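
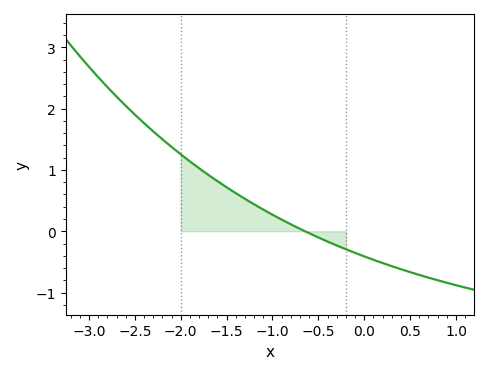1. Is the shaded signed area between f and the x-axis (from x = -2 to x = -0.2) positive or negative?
positive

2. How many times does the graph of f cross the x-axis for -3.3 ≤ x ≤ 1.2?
1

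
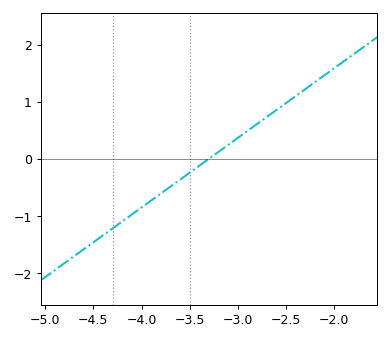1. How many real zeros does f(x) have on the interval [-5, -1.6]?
1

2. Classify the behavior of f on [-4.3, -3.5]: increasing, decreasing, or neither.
increasing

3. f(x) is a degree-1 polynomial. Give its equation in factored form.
y = 1.22(x + 3.3)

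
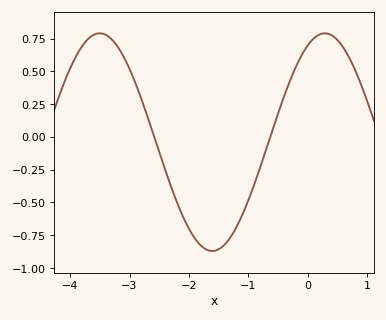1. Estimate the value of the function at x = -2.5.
-0.115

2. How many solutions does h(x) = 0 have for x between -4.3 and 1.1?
2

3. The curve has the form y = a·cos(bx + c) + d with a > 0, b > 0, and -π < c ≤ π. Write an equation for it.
y = 0.83cos(1.66x - 0.472) - 0.04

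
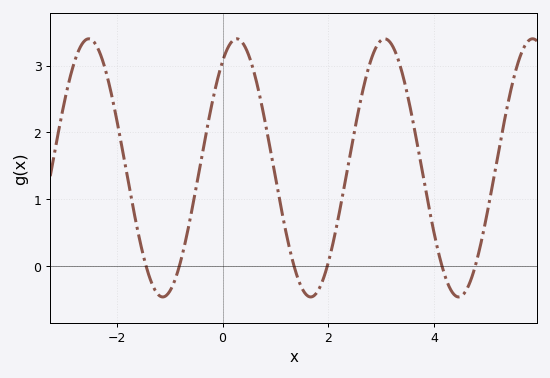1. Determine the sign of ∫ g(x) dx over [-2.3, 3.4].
positive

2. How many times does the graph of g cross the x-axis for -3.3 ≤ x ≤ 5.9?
6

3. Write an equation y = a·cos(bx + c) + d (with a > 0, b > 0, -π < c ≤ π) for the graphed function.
y = 1.93cos(2.25x - 0.602) + 1.47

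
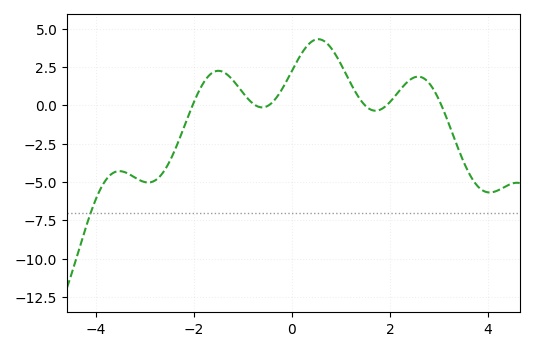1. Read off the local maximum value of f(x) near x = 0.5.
4.31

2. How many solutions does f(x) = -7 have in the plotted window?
1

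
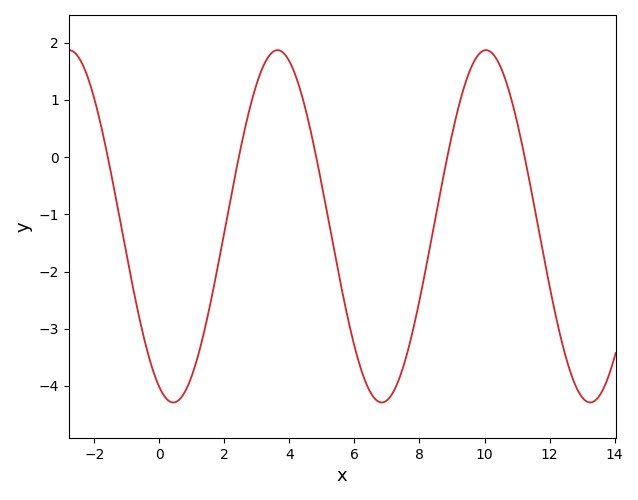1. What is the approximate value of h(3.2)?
1.6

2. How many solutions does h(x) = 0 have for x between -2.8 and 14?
5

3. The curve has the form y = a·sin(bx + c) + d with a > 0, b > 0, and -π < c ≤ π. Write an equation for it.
y = 3.08sin(0.98x - 2) - 1.21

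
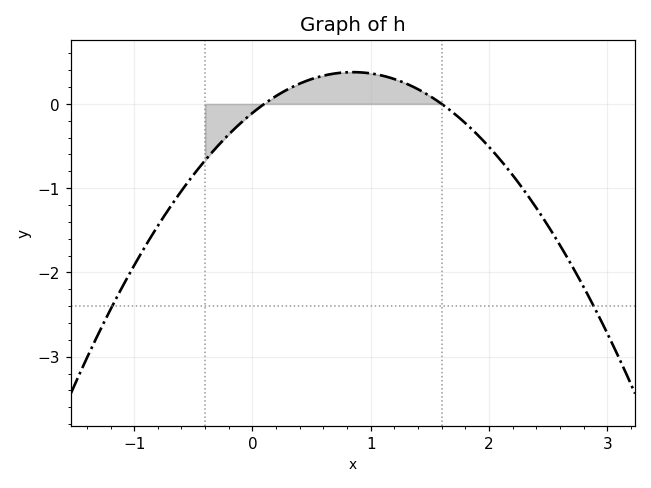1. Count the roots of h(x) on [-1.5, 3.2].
2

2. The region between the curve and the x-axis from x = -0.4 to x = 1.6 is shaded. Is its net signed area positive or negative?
positive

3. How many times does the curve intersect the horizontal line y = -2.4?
2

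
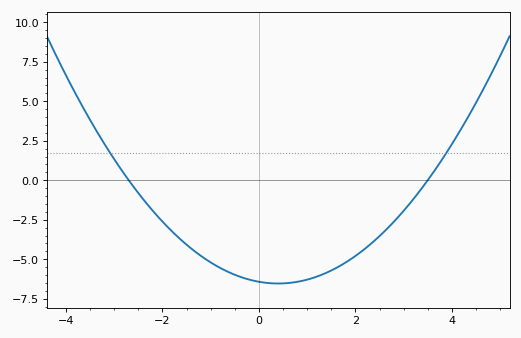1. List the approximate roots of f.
-2.8, 3.4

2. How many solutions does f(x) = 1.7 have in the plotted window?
2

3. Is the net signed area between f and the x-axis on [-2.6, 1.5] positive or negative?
negative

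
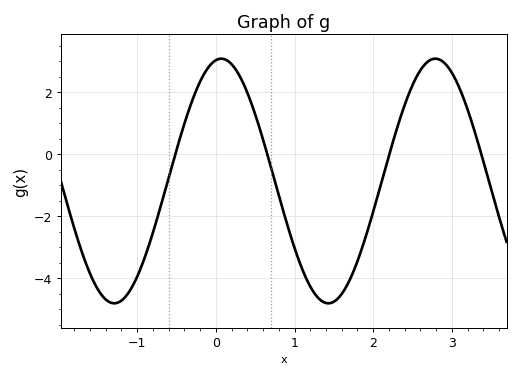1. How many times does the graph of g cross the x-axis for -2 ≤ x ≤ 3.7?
4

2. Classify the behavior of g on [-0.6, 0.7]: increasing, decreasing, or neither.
neither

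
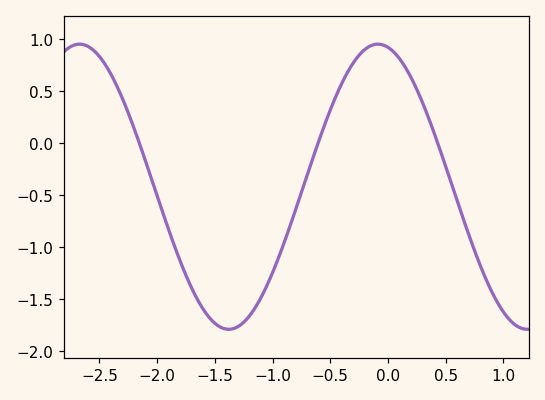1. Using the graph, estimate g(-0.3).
0.771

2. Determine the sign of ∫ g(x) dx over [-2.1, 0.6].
negative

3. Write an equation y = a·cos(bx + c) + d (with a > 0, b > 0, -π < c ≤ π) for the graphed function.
y = 1.37cos(2.43x + 0.212) - 0.42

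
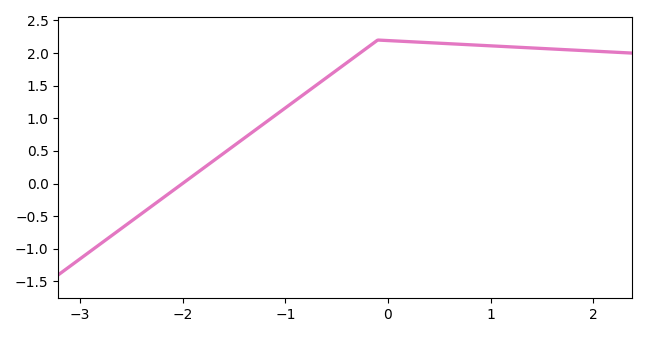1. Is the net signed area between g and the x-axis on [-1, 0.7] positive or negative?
positive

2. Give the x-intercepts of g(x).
-2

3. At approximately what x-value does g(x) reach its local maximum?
-0.1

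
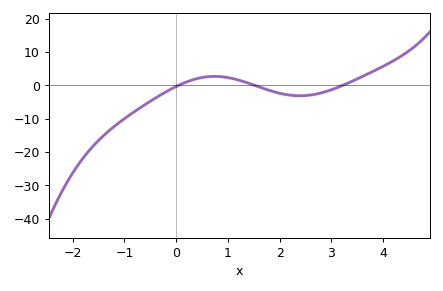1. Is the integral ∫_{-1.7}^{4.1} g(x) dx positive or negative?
negative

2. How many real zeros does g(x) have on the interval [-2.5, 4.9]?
3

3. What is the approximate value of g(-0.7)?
-7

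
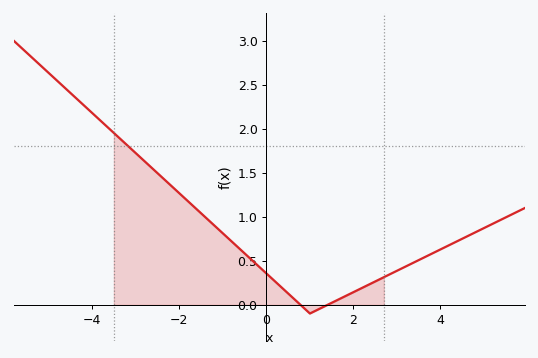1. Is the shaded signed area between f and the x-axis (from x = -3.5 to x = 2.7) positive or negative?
positive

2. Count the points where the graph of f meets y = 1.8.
1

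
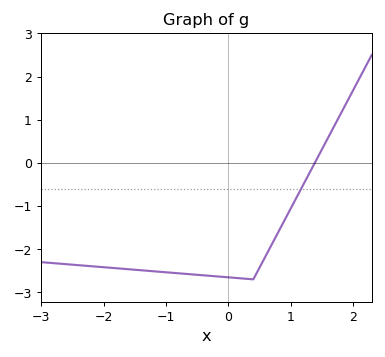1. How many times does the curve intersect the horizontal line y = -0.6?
1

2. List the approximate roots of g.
1.39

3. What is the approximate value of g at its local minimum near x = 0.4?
-2.7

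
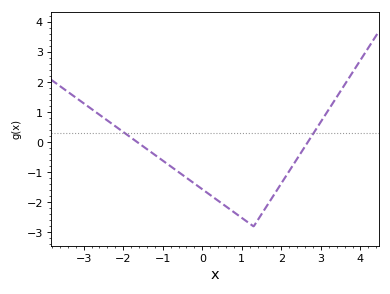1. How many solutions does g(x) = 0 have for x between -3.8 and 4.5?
2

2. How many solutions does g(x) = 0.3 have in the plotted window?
2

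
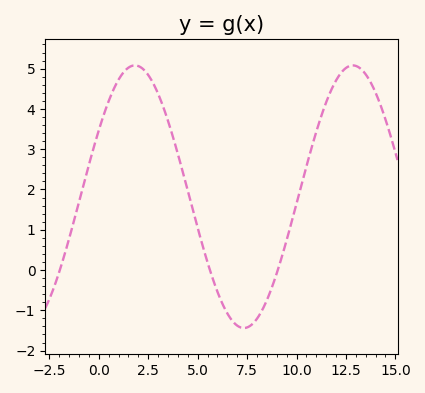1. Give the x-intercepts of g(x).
-1.97, 5.62, 9.05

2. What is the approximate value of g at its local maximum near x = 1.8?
5.08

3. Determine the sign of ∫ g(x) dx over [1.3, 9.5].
positive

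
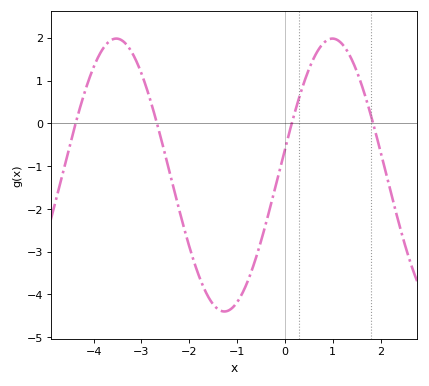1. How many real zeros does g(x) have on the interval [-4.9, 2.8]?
4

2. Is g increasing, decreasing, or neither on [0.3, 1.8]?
neither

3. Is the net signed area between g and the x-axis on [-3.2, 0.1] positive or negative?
negative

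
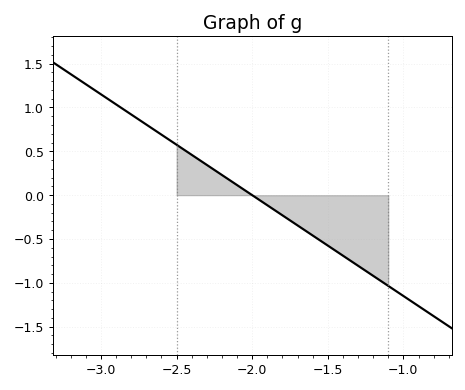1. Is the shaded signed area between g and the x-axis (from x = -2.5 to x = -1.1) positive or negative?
negative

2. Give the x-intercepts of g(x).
-2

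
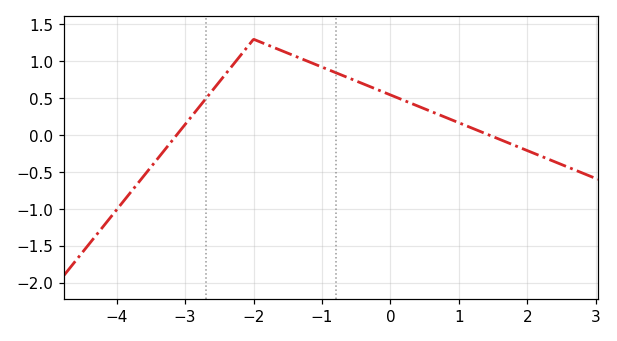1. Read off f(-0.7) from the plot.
0.809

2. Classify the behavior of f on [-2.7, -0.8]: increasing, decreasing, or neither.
neither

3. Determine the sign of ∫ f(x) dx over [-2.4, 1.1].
positive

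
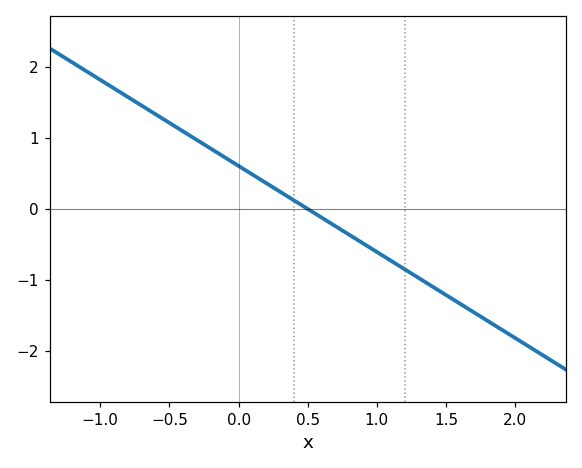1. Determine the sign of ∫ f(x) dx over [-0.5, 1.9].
negative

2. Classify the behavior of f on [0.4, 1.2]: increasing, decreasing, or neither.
decreasing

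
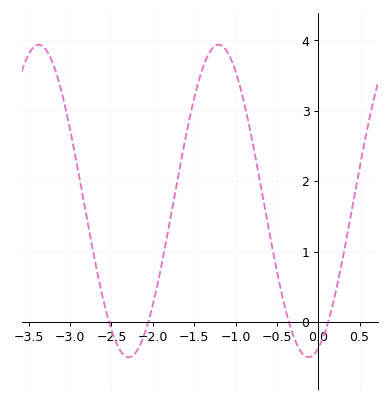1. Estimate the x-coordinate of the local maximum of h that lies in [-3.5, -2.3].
-3.38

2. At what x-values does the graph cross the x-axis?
-2.53, -2.05, -0.354, 0.119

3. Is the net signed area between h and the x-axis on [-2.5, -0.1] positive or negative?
positive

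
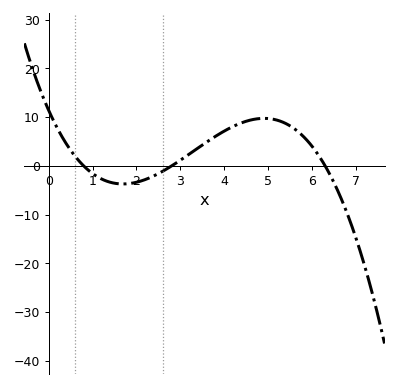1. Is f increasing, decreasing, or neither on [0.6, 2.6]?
neither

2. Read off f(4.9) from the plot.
10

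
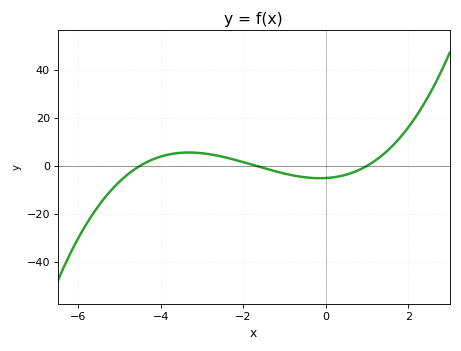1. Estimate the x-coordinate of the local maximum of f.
-3.32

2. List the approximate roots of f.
-4.5, -1.7, 1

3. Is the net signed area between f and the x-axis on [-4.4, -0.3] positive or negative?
positive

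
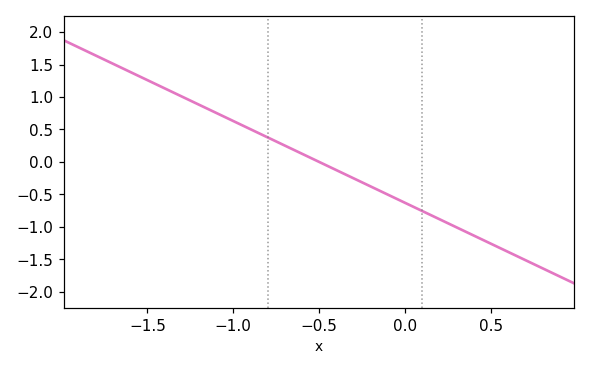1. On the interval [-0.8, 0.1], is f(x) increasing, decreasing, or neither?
decreasing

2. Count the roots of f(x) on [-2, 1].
1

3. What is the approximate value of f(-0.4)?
-0.15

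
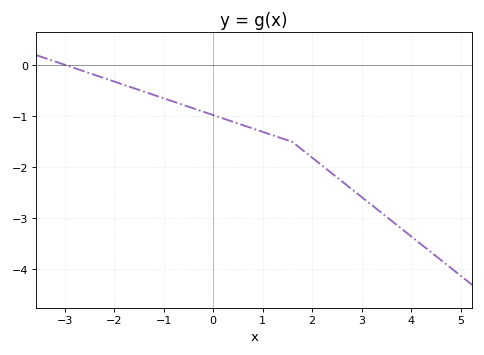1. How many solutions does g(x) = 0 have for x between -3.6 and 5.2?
1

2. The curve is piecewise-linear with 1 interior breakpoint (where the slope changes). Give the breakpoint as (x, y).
(1.6, -1.5)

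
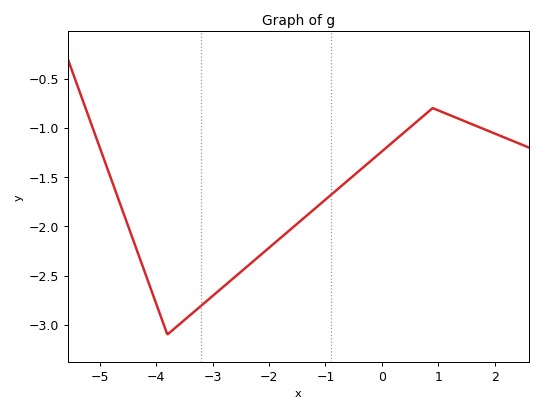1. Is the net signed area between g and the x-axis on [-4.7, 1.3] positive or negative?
negative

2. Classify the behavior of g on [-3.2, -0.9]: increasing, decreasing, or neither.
increasing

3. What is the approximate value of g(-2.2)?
-2.3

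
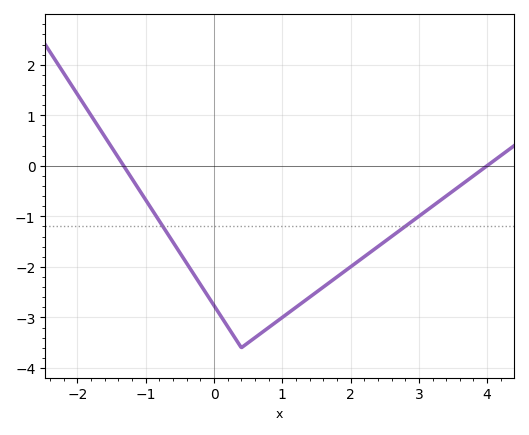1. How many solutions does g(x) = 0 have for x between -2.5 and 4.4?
2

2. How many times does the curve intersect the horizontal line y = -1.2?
2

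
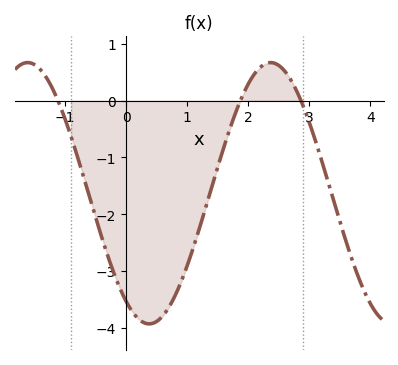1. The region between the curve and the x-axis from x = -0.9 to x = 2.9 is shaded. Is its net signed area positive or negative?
negative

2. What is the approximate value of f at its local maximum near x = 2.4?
0.67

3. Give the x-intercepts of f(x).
-1.11, 1.87, 2.86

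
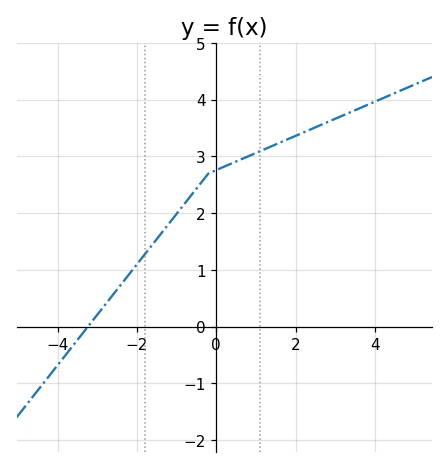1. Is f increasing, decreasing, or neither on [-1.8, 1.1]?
increasing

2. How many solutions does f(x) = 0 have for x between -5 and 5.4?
1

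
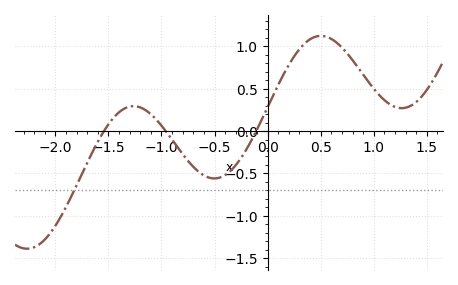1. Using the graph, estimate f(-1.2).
0.279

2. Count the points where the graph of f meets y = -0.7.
1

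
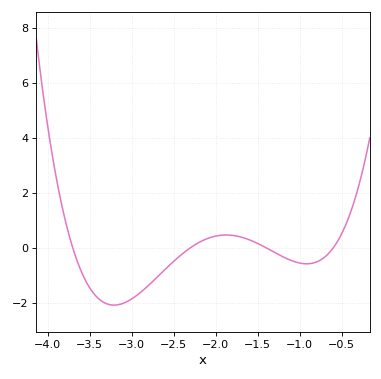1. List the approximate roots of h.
-3.7, -2.3, -1.4, -0.6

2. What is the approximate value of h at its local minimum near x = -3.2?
-2.09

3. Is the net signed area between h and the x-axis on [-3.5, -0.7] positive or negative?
negative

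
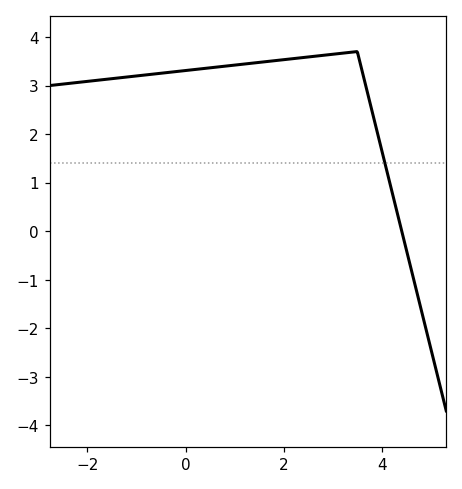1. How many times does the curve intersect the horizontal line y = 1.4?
1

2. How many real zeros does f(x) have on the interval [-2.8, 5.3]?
1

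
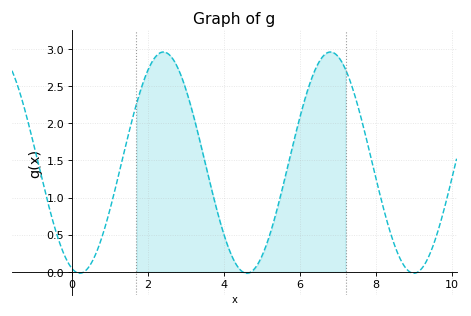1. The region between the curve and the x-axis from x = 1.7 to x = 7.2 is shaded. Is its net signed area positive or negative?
positive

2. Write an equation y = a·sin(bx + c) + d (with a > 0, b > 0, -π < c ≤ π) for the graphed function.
y = 1.49sin(1.4x - 1.9) + 1.47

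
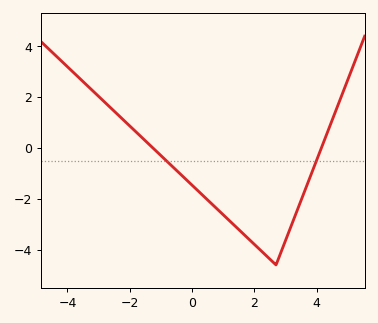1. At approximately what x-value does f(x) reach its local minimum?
2.8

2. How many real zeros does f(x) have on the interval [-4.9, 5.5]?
2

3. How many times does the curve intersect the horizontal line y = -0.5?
2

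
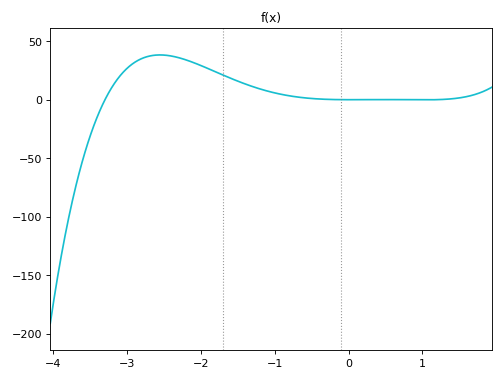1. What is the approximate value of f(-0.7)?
2.32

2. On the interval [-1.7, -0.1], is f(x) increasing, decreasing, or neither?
decreasing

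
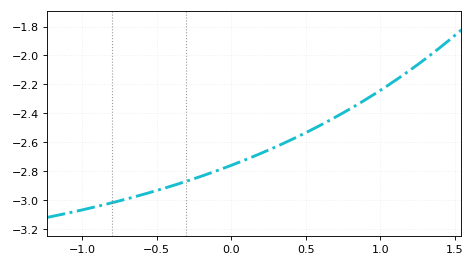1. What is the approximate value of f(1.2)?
-2.1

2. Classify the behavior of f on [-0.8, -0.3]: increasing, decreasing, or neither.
increasing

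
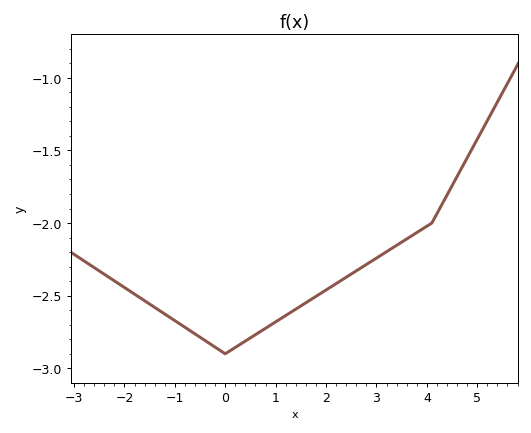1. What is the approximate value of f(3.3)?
-2.18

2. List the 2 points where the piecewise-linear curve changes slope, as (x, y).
(0, -2.9); (4.1, -2)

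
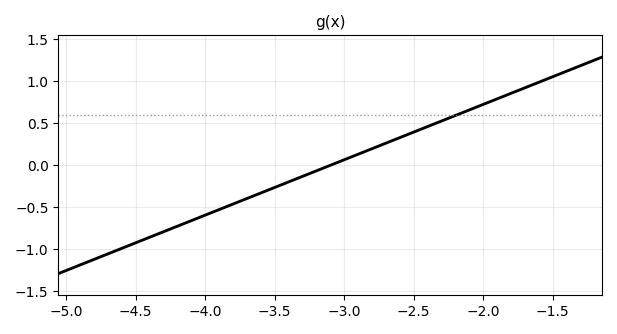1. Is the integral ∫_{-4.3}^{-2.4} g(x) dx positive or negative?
negative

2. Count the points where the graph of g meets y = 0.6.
1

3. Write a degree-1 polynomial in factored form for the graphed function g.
y = 0.66(x + 3.1)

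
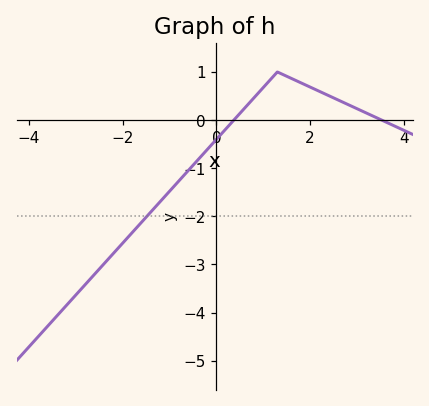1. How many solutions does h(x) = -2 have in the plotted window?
1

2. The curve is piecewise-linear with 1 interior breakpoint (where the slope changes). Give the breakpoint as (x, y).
(1.3, 1)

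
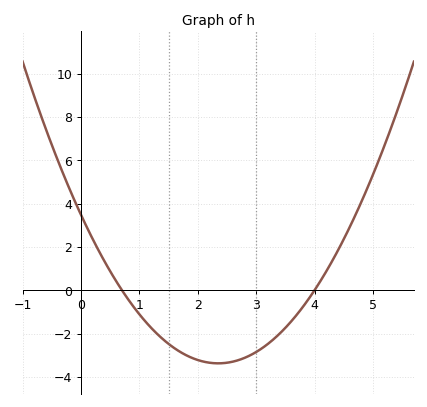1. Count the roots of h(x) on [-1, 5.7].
2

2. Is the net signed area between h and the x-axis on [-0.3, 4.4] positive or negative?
negative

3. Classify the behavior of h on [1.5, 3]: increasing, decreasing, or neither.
neither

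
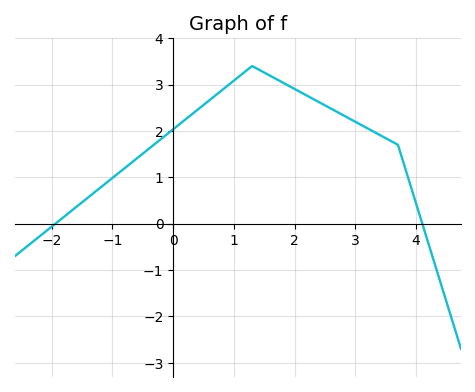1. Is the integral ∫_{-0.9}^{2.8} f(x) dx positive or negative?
positive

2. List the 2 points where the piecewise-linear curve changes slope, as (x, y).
(1.3, 3.4); (3.7, 1.7)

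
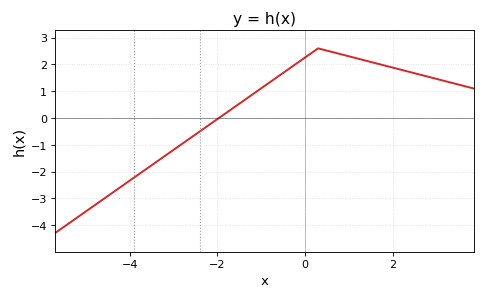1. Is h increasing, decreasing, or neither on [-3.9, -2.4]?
increasing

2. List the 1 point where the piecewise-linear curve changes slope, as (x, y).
(0.3, 2.6)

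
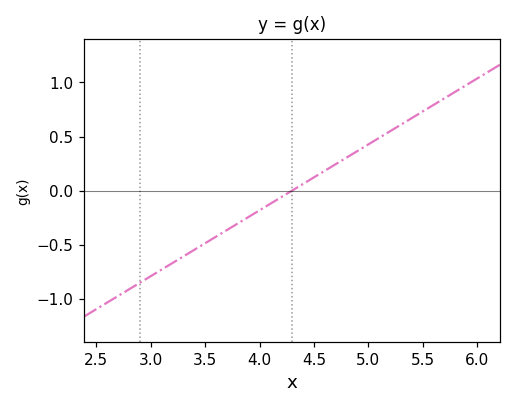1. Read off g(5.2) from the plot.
0.55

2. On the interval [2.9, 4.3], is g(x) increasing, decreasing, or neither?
increasing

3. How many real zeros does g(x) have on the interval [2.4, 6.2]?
1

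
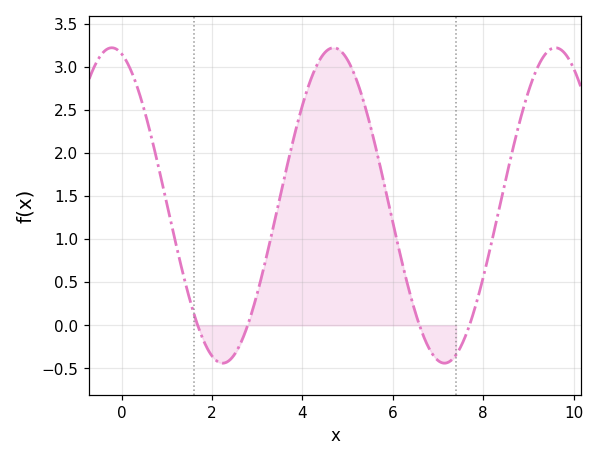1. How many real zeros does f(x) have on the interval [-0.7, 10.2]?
4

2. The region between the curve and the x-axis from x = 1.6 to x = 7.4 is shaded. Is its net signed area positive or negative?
positive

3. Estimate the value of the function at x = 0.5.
2.5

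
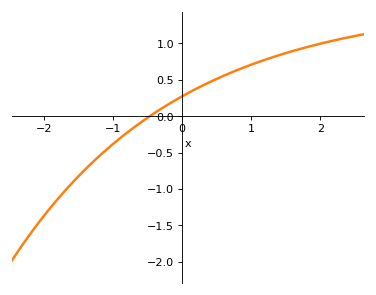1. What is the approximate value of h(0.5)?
0.509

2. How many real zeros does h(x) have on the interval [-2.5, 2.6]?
1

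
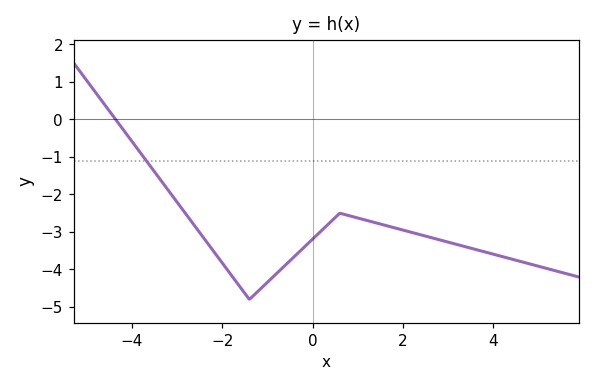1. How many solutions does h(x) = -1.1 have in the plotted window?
1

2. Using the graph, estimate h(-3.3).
-1.72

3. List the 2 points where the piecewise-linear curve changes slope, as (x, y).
(-1.4, -4.8); (0.6, -2.5)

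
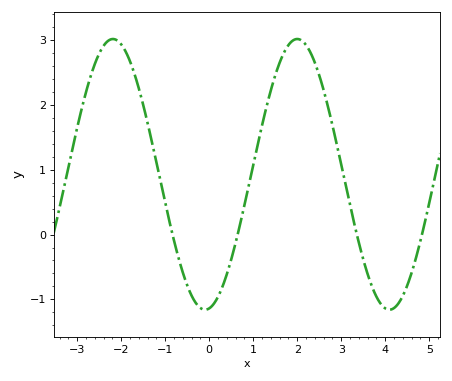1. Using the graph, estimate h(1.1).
1.4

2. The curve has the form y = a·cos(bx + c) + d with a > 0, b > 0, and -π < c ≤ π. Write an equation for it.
y = 2.09cos(1.5x - 3) + 0.93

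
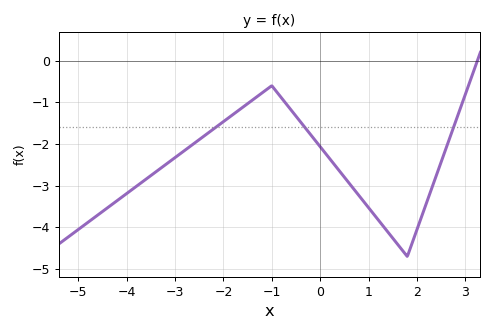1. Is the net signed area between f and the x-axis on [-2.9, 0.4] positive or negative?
negative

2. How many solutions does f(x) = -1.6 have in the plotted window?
3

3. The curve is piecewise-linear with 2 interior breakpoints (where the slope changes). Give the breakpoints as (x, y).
(-1, -0.6); (1.8, -4.7)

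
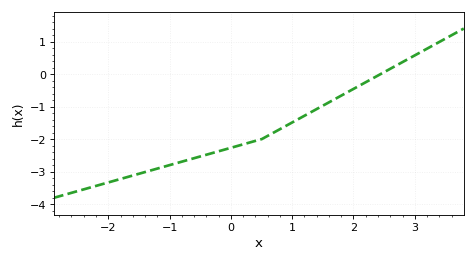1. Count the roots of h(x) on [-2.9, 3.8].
1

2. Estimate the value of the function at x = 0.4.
-2.05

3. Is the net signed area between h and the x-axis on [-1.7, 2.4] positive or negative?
negative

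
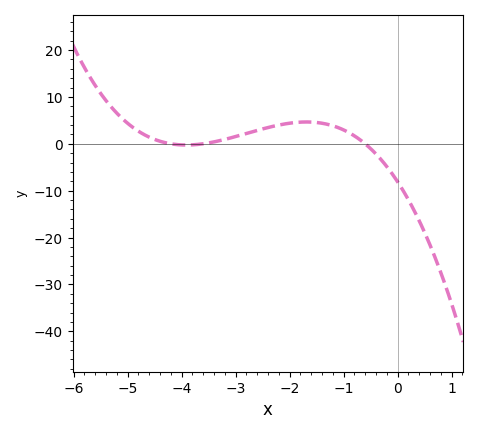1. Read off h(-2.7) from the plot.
2.52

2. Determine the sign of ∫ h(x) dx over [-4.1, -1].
positive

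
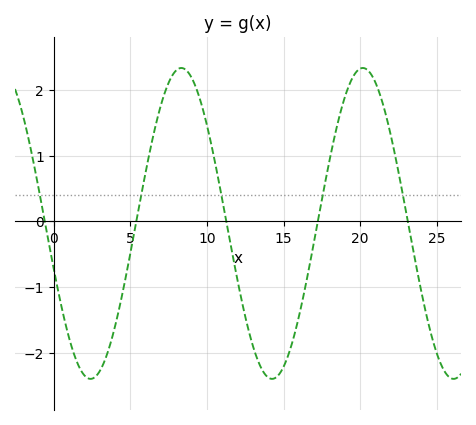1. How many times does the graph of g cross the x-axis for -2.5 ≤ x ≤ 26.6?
5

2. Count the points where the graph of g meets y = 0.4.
5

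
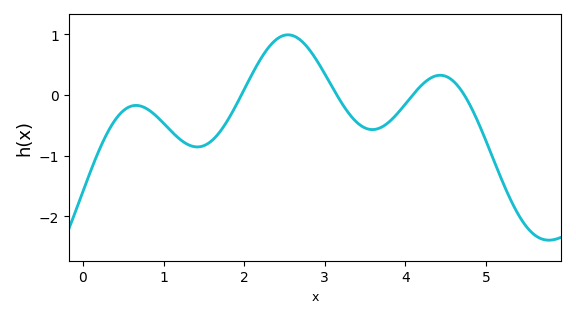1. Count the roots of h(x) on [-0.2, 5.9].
4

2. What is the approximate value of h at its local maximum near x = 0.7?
-0.171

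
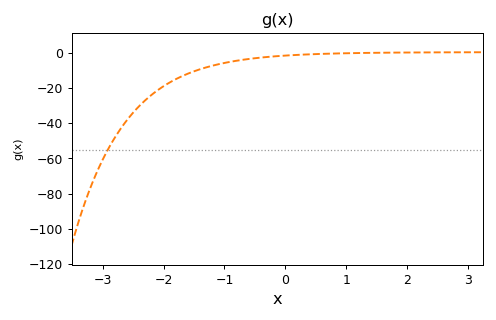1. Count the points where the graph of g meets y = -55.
1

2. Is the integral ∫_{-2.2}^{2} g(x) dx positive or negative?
negative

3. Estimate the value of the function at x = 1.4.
0.092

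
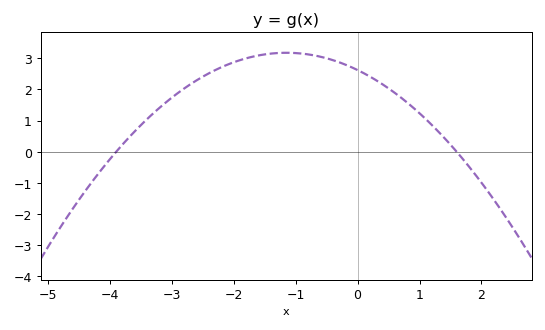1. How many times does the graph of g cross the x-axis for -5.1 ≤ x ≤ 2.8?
2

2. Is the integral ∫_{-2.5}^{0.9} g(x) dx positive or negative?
positive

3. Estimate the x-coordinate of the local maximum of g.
-1.15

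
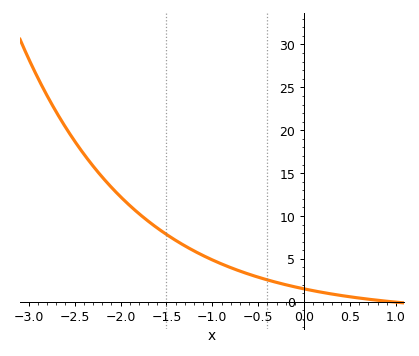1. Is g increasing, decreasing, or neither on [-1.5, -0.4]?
decreasing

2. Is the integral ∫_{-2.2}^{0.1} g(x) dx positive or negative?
positive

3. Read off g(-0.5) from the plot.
2.86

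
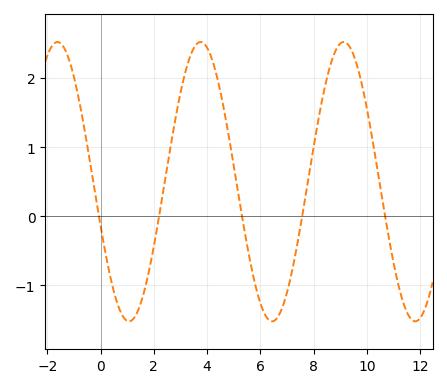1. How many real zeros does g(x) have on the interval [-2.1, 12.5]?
5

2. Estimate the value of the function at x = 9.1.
2.52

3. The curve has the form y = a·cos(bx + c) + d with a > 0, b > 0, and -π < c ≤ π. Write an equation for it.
y = 2.02cos(1.17x + 1.89) + 0.5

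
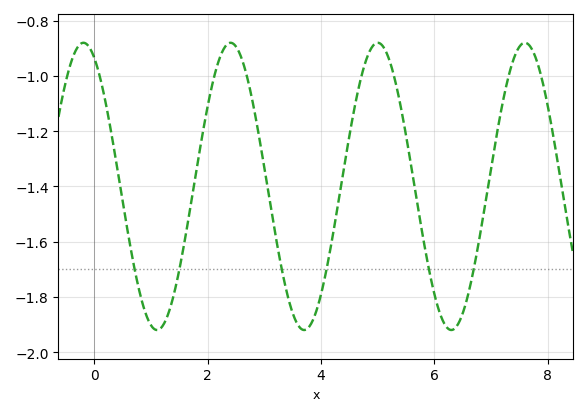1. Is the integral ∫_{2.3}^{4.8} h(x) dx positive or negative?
negative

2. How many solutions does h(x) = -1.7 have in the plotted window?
6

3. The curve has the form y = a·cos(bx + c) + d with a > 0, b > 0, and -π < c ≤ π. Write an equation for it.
y = 0.52cos(2.42x + 0.46) - 1.4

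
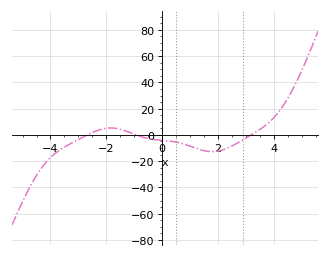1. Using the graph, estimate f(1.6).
-12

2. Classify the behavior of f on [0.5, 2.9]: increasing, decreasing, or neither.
neither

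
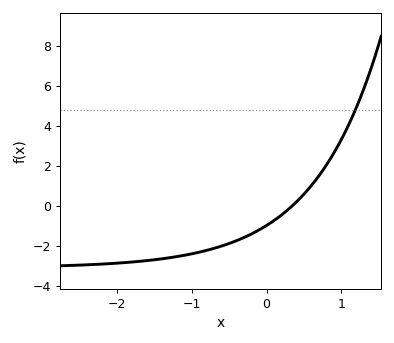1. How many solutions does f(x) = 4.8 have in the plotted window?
1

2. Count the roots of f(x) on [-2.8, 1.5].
1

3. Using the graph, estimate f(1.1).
4.1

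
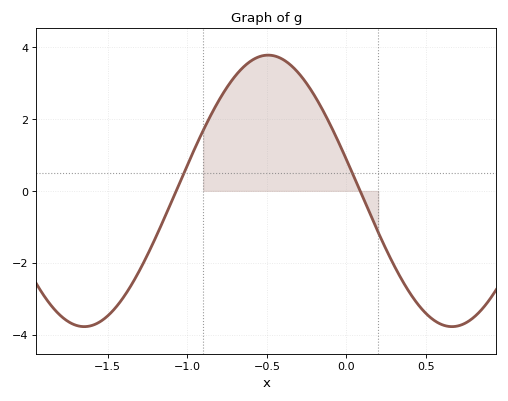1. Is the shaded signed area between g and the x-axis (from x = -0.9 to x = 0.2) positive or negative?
positive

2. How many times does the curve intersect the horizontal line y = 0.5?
2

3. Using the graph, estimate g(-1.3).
-2.21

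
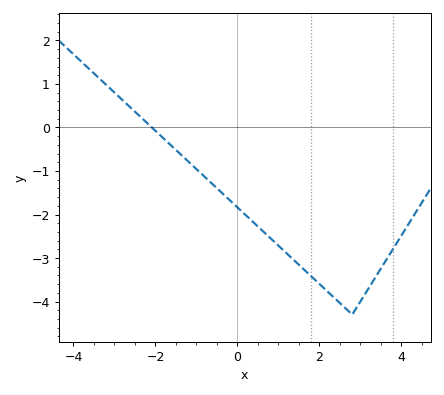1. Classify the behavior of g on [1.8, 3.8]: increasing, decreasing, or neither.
neither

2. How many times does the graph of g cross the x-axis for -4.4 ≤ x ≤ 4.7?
1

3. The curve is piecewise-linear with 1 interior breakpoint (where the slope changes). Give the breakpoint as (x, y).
(2.8, -4.3)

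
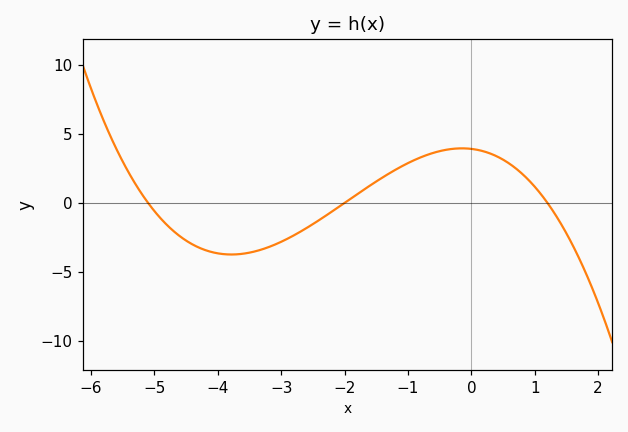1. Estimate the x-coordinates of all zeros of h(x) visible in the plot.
-5, -2, 1.2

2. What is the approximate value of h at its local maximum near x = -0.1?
4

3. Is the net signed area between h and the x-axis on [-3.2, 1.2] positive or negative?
positive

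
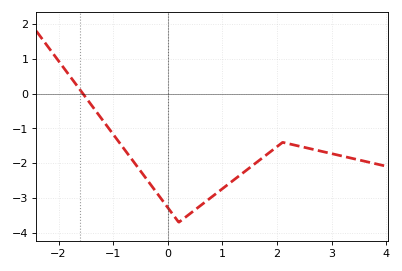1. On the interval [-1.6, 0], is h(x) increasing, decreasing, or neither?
decreasing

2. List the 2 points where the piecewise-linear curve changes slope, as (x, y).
(0.2, -3.7); (2.1, -1.4)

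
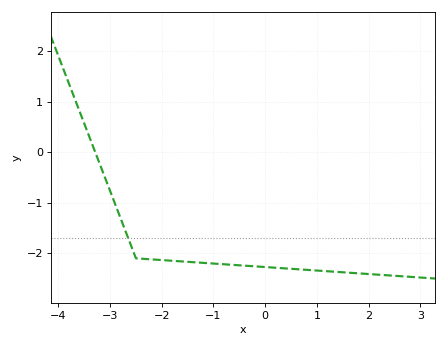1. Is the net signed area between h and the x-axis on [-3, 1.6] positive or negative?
negative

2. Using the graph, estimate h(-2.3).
-2.11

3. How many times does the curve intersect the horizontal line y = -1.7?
1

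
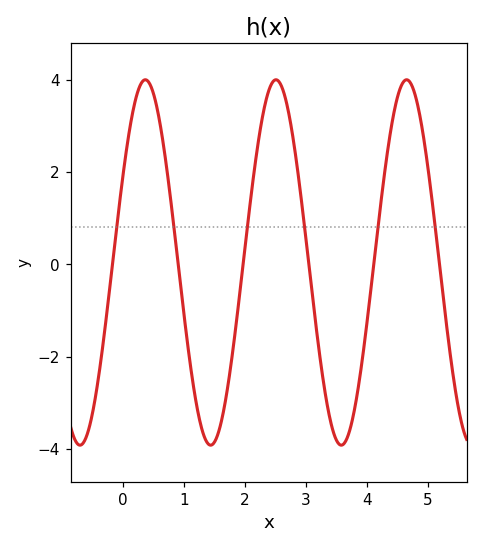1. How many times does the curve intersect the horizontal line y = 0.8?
6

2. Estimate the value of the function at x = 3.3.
-2.6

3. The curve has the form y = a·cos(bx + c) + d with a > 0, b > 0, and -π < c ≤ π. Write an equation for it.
y = 3.96cos(2.9x - 1.1) + 0.04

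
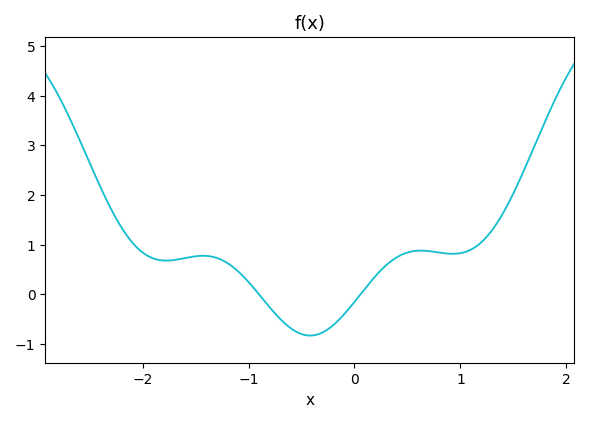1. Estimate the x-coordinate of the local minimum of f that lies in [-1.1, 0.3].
-0.4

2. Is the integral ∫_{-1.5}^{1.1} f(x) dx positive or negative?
positive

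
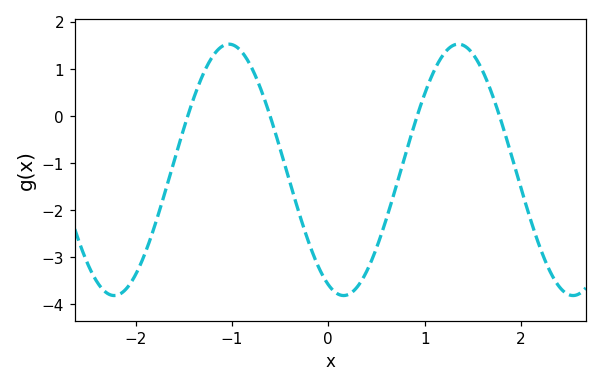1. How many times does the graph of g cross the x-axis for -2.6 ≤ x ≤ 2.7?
4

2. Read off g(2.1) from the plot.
-2.2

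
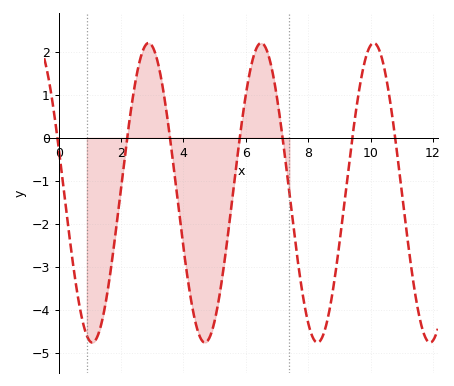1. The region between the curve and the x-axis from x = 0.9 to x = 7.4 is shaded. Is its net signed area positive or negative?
negative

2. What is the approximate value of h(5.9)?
0.51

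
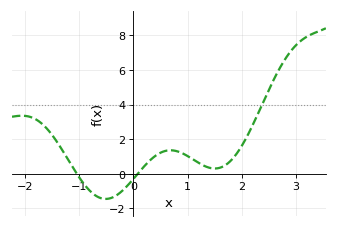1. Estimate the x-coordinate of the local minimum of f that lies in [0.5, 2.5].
1.5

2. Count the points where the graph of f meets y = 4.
1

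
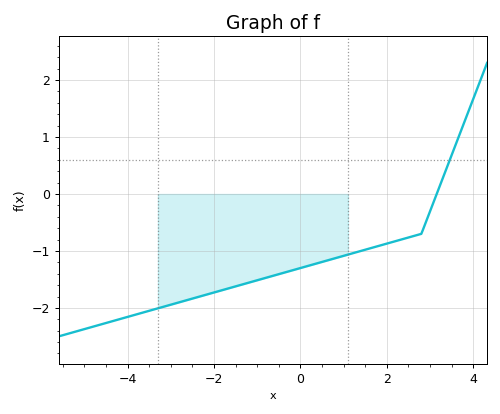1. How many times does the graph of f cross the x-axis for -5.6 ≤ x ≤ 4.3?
1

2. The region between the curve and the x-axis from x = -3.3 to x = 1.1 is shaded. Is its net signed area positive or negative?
negative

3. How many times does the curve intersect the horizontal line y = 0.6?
1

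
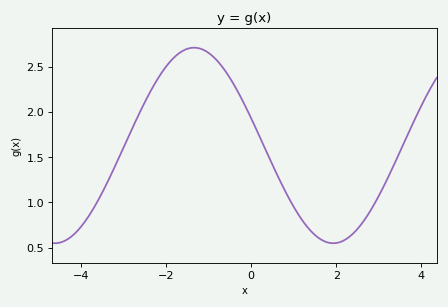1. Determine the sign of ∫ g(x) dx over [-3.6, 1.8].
positive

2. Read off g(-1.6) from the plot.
2.7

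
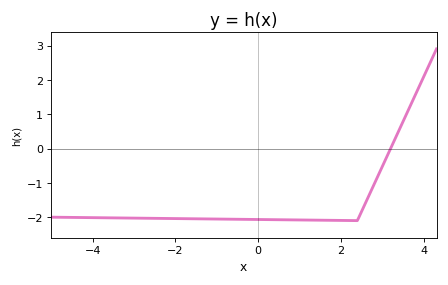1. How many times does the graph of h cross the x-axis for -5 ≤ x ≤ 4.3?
1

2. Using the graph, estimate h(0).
-2.1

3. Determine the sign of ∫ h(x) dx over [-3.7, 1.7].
negative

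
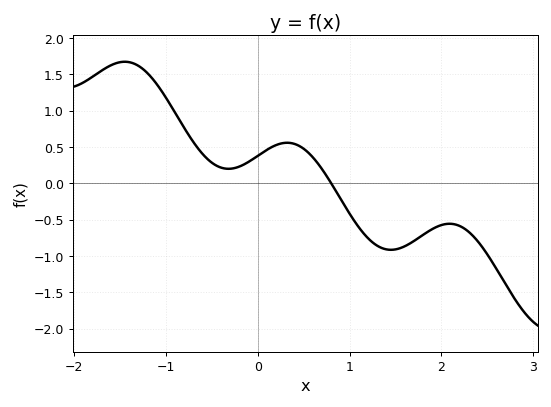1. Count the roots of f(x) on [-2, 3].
1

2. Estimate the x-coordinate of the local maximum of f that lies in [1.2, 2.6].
2.09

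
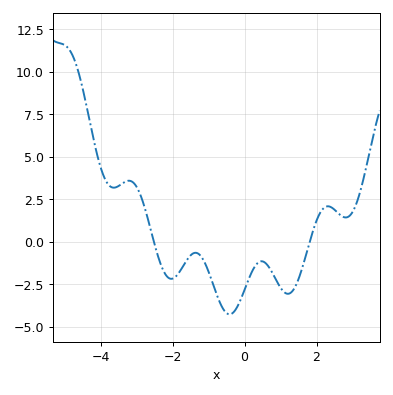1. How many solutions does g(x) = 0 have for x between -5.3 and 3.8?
2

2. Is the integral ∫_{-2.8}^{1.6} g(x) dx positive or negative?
negative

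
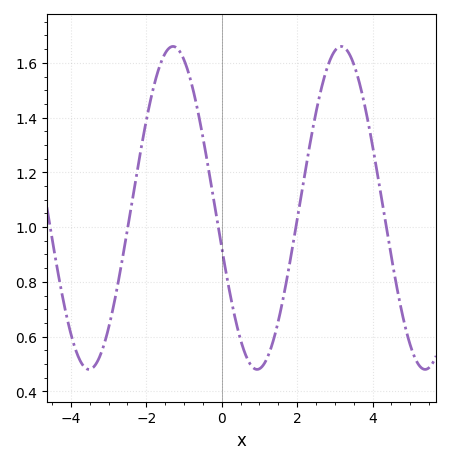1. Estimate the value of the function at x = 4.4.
0.969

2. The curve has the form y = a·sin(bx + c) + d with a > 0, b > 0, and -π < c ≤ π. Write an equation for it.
y = 0.59sin(1.41x - 2.89) + 1.07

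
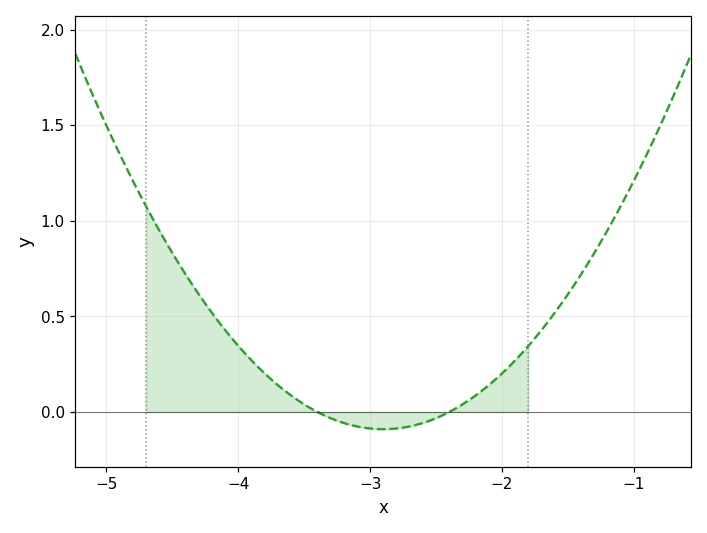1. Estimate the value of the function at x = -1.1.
1.08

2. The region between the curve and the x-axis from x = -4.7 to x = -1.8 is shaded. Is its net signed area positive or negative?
positive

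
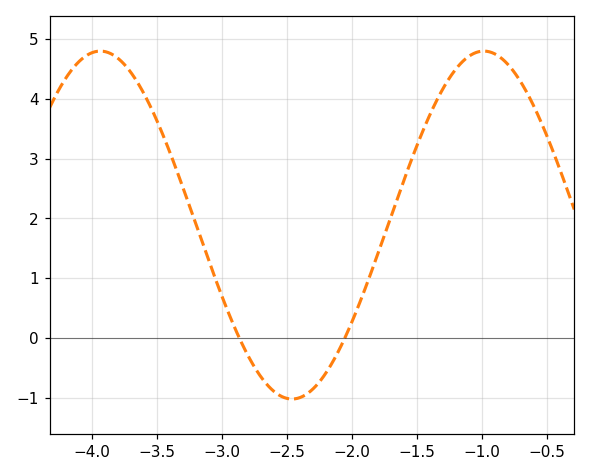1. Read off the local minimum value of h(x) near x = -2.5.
-1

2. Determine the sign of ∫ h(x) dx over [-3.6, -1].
positive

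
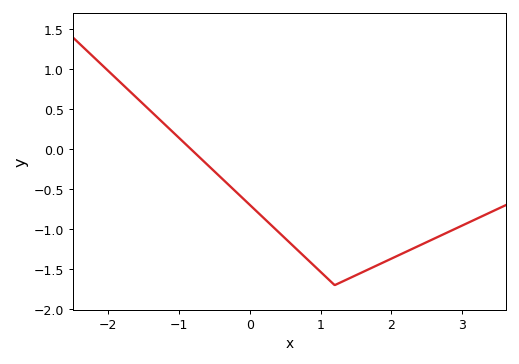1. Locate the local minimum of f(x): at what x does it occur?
1.2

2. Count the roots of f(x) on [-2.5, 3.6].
1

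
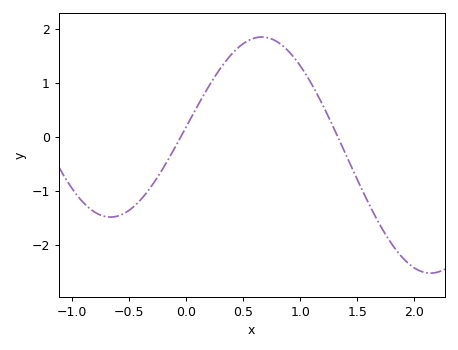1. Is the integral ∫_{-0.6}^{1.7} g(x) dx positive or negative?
positive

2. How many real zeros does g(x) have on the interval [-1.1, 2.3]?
2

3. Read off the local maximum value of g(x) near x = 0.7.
1.9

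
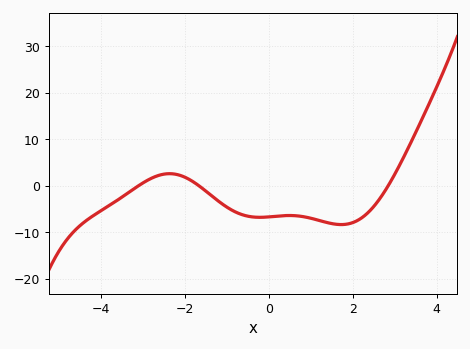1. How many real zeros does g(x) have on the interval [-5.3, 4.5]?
3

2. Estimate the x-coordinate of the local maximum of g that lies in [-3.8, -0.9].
-2.37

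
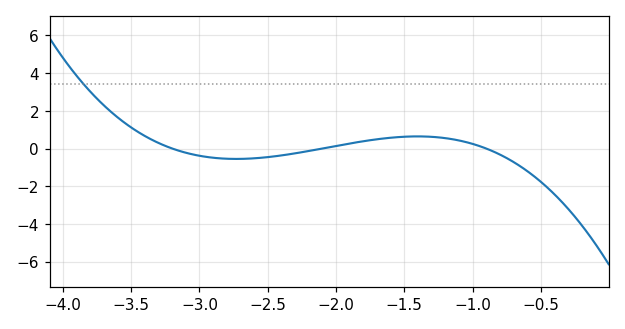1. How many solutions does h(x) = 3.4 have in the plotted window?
1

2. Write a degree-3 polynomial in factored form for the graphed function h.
y = -1.02(x + 3.2)(x + 2.1)(x + 0.9)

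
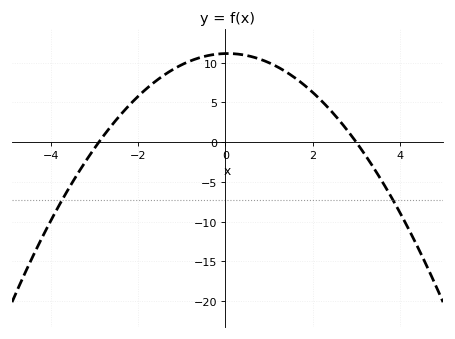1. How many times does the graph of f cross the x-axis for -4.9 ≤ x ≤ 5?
2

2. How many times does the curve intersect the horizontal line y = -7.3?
2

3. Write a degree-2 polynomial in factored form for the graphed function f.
y = -1.28(x + 2.9)(x - 3)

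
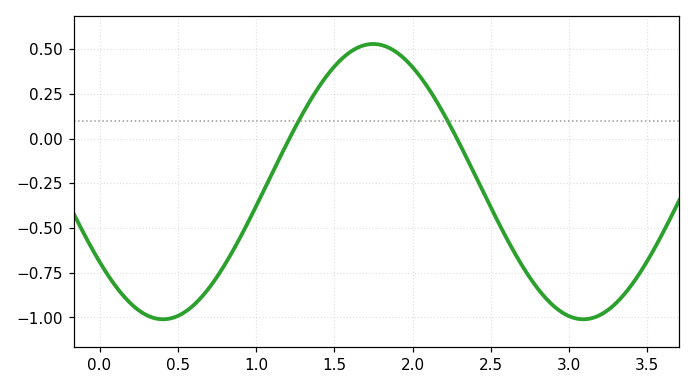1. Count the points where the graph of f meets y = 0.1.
2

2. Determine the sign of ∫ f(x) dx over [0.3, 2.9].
negative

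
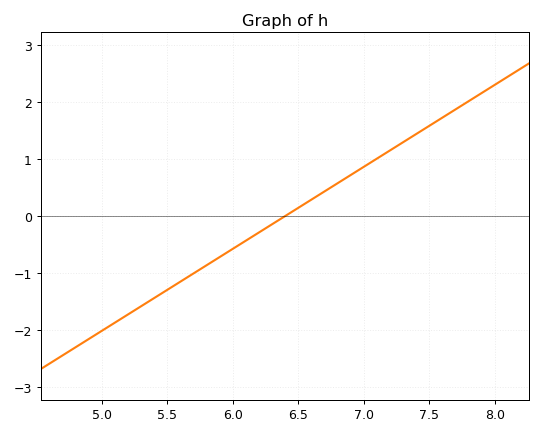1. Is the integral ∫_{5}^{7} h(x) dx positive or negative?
negative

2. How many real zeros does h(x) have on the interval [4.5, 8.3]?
1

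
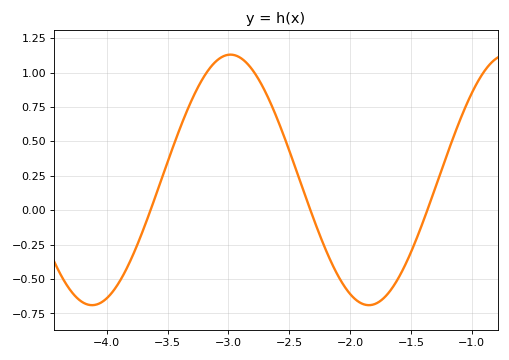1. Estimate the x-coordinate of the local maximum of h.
-3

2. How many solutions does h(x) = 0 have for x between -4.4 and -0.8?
3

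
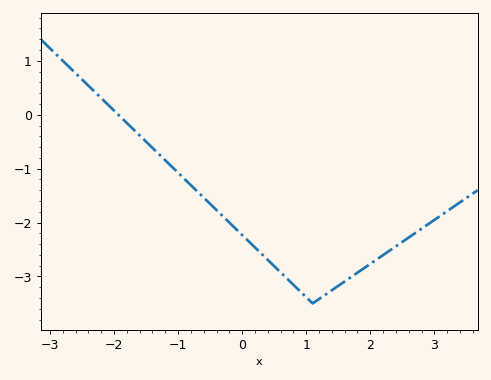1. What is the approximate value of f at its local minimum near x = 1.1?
-3.5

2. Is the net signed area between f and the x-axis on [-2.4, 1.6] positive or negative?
negative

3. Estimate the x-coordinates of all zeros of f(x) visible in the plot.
-1.93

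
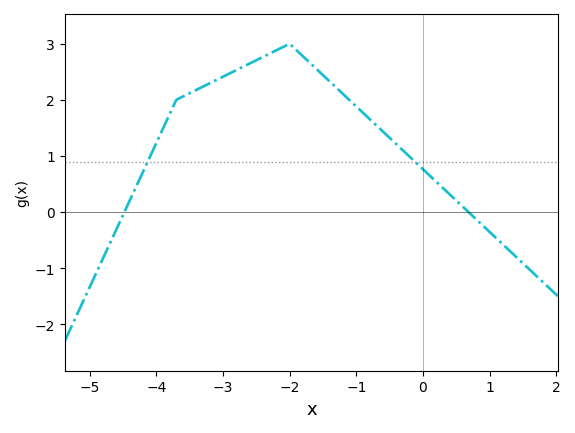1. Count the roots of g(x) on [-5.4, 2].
2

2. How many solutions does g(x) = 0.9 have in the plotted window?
2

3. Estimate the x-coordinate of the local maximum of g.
-2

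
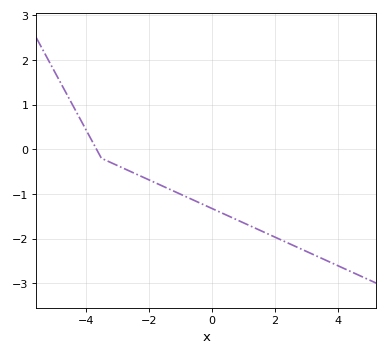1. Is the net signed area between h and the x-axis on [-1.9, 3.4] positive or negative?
negative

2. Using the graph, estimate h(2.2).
-2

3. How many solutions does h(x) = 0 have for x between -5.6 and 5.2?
1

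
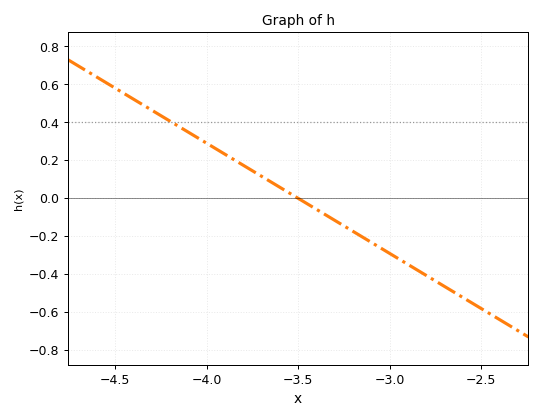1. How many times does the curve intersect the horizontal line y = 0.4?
1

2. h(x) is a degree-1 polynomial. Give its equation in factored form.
y = -0.58(x + 3.5)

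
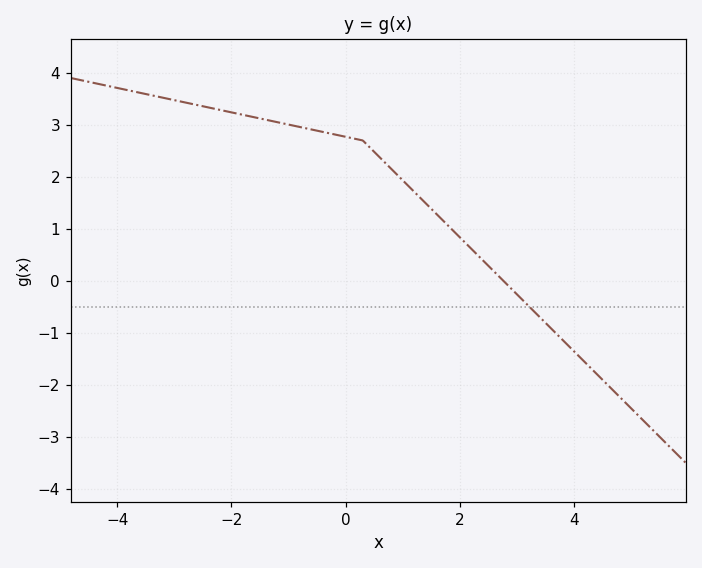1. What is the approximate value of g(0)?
2.8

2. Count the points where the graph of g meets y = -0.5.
1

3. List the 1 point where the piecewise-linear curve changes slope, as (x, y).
(0.3, 2.7)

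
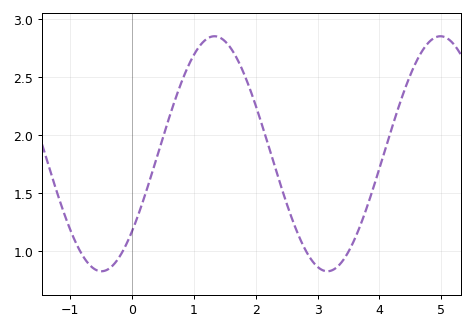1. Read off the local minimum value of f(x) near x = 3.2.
0.83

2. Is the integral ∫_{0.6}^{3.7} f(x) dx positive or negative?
positive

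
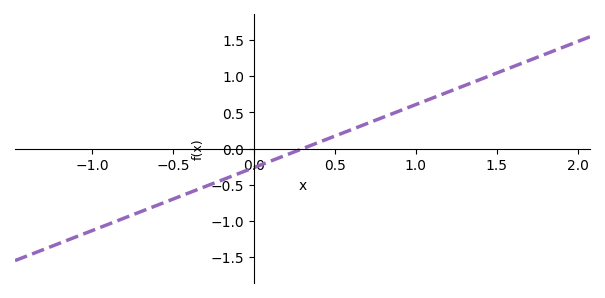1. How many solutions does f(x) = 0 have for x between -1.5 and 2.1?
1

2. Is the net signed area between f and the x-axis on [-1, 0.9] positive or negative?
negative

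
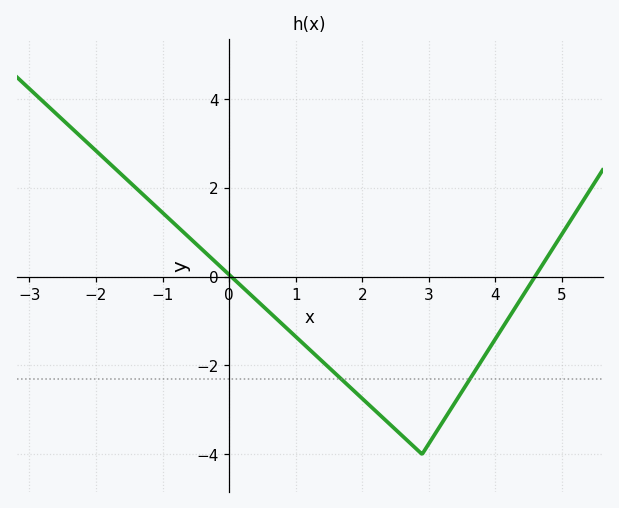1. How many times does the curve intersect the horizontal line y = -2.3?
2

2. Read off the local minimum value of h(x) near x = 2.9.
-4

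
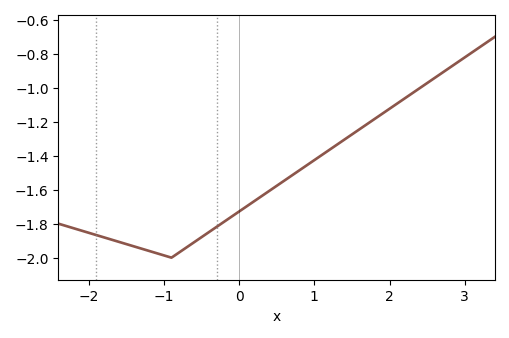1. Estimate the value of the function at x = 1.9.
-1.16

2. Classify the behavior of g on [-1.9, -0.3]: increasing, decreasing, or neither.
neither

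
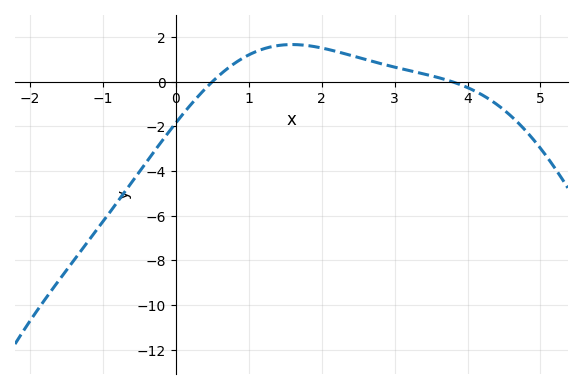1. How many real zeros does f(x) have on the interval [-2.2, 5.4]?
2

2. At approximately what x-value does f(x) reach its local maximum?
1.6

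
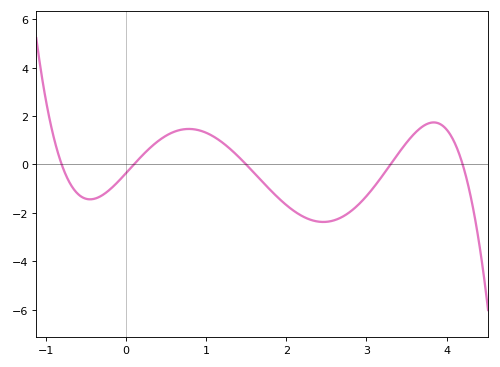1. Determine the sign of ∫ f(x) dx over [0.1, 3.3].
negative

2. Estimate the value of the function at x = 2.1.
-2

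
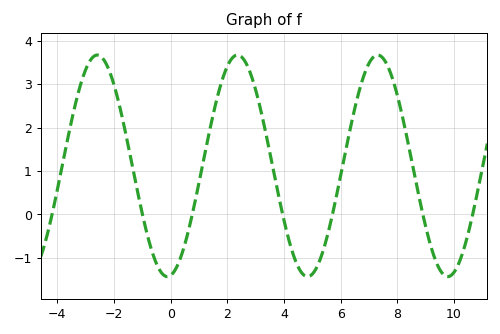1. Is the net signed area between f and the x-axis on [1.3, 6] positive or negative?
positive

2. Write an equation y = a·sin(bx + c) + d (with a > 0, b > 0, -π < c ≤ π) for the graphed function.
y = 2.55sin(1.3x - 1.4) + 1.12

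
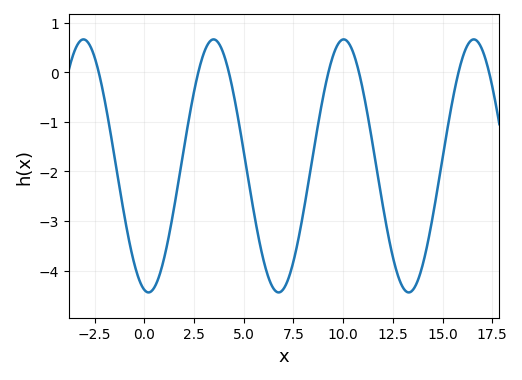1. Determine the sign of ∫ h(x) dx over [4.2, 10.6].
negative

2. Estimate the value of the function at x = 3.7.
0.604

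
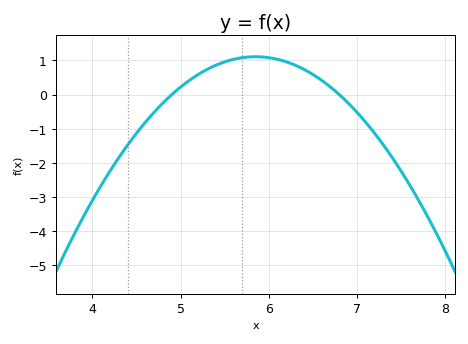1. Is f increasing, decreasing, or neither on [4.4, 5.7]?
increasing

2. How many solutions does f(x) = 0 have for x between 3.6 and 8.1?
2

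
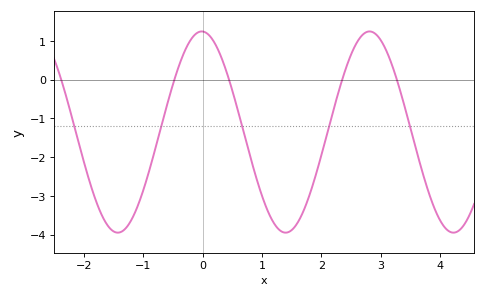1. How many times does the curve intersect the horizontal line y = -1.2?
5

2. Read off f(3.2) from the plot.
0.3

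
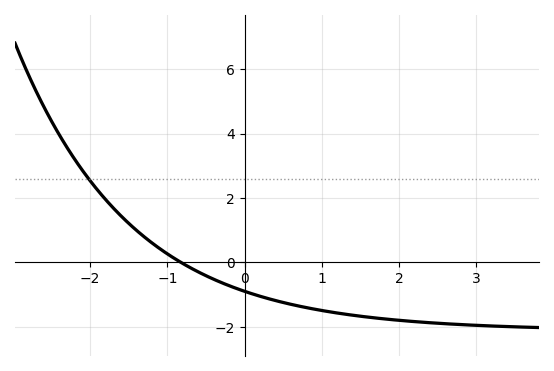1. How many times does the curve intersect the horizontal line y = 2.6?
1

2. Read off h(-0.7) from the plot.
-0.2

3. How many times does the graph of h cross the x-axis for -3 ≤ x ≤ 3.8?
1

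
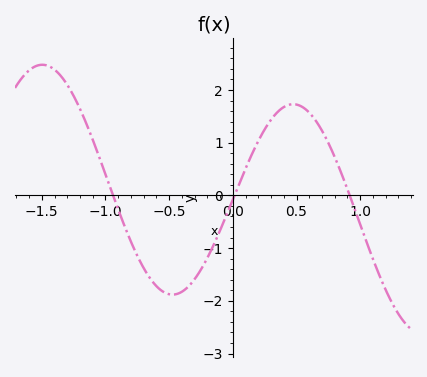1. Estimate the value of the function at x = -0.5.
-1.88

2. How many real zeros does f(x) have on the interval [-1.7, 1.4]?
3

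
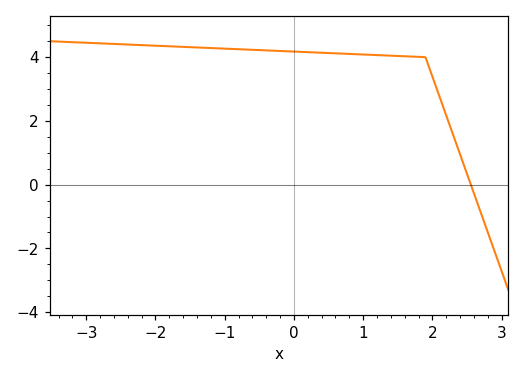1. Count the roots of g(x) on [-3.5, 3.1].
1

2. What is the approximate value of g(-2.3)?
4.39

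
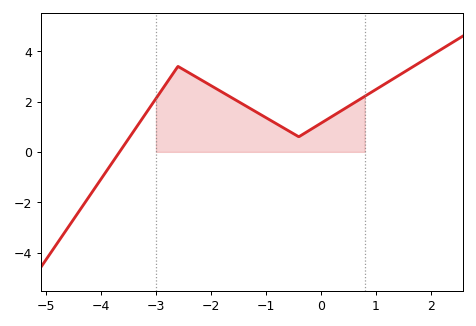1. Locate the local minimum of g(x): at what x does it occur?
-0.401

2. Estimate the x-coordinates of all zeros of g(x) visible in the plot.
-3.66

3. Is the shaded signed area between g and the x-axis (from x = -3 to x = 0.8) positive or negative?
positive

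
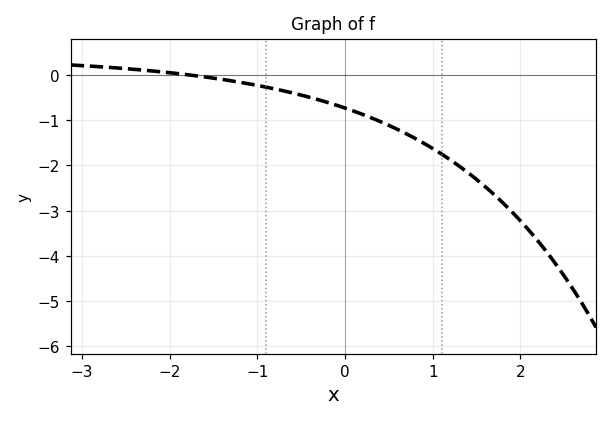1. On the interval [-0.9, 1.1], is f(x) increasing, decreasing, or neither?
decreasing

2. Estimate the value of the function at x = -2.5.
0.1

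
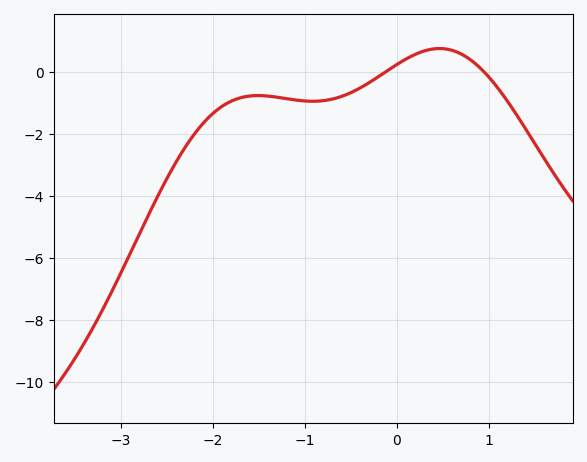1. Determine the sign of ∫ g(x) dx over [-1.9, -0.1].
negative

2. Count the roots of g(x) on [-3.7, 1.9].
2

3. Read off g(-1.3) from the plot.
-0.803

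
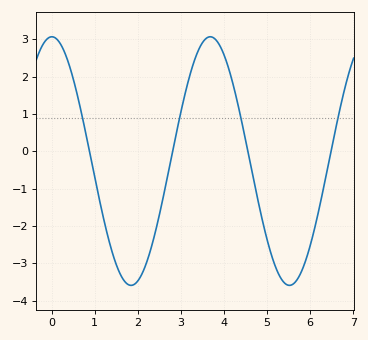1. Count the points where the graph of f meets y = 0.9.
4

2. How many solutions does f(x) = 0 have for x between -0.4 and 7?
4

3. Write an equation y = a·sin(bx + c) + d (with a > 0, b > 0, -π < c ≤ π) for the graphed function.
y = 3.33sin(1.7x + 1.6) - 0.26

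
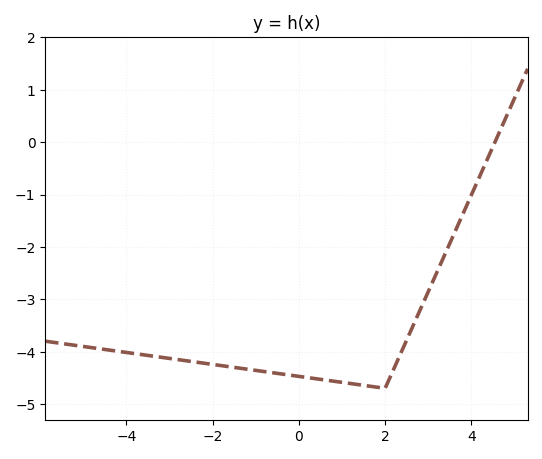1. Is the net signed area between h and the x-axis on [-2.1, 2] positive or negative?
negative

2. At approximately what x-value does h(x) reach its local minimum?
2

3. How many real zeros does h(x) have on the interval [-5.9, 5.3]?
1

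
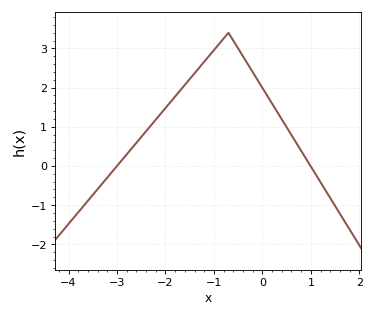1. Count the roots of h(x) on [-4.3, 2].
2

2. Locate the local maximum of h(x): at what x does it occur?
-0.7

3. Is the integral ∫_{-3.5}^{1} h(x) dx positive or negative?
positive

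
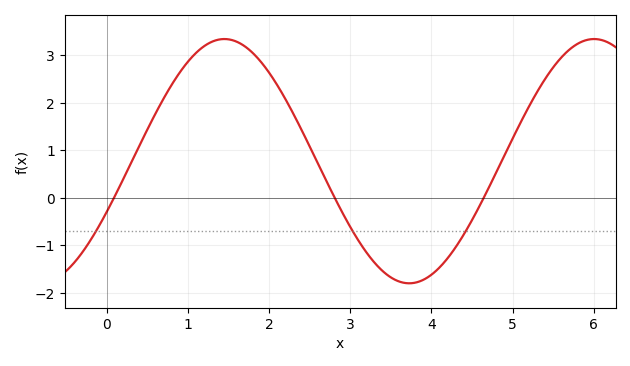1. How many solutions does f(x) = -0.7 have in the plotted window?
3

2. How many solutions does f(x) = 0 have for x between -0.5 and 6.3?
3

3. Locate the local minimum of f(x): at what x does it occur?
3.73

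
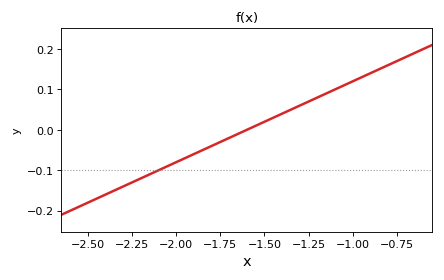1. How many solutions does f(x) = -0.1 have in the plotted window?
1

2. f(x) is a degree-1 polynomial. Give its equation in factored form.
y = 0.2(x + 1.6)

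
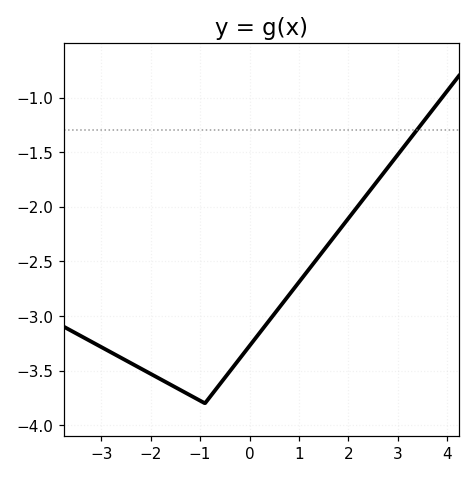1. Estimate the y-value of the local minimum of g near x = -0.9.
-3.8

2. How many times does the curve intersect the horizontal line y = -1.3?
1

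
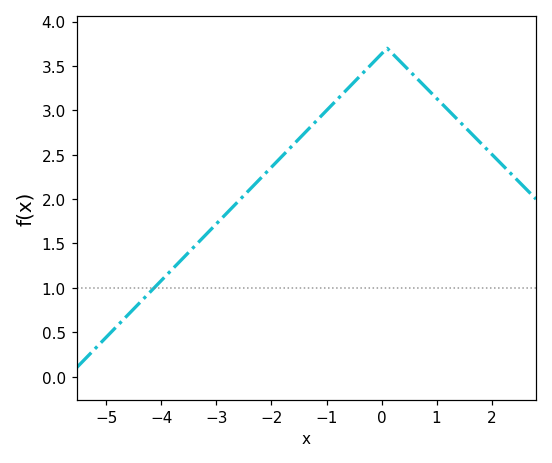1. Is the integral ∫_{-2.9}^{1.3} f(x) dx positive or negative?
positive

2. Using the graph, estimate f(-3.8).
1.2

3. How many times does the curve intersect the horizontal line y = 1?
1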